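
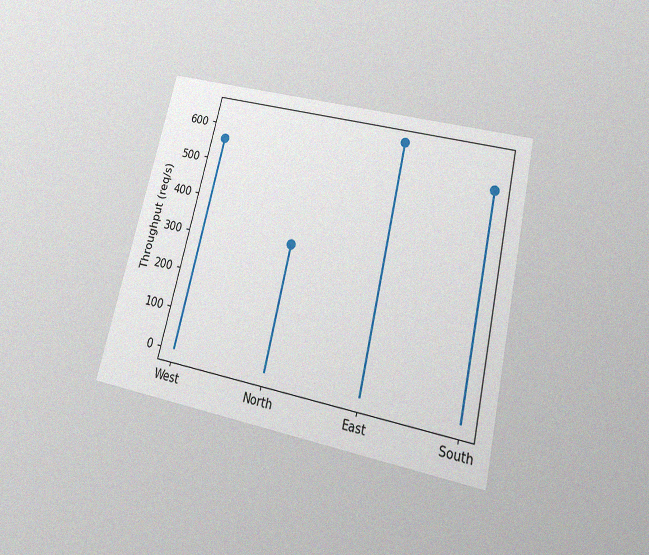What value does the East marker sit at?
The chart is tilted about 13° clockwise and viewed slightly from below, with some photo noise. The East marker sits at 640req/s.

640req/s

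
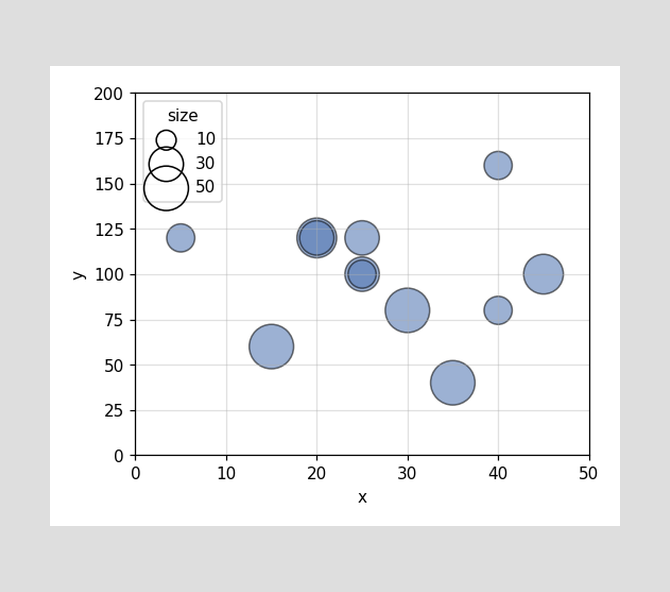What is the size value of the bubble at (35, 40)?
Matching the bubble at (35, 40) against the size legend gives 50.

50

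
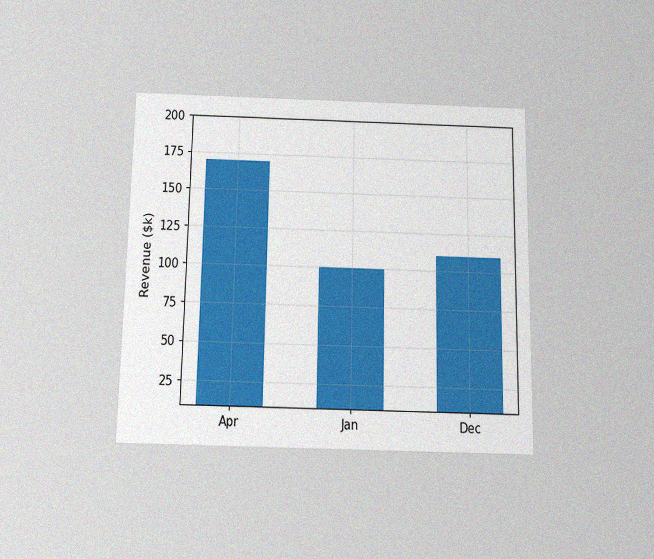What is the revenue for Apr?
The chart is viewed slightly from below, with some photo noise. Reading along the chart's y-axis, the Apr bar reaches $170k.

$170k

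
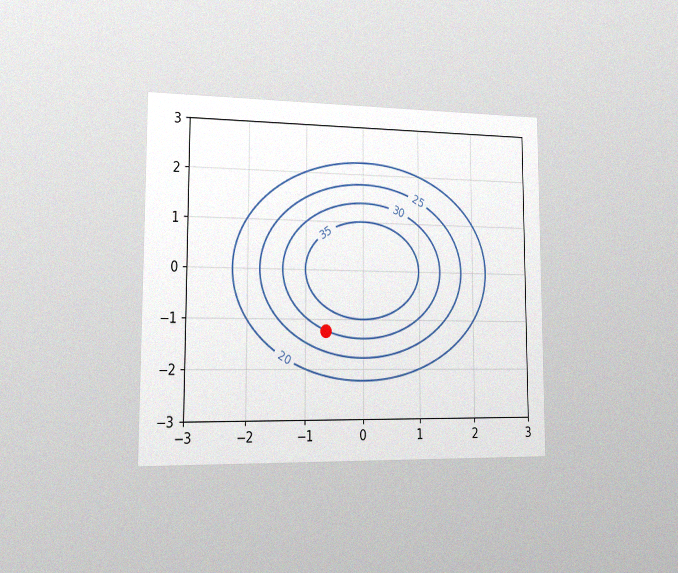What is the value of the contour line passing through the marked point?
The chart is viewed slightly from the left, with some photo noise. The marked point sits on the contour labelled 30.

30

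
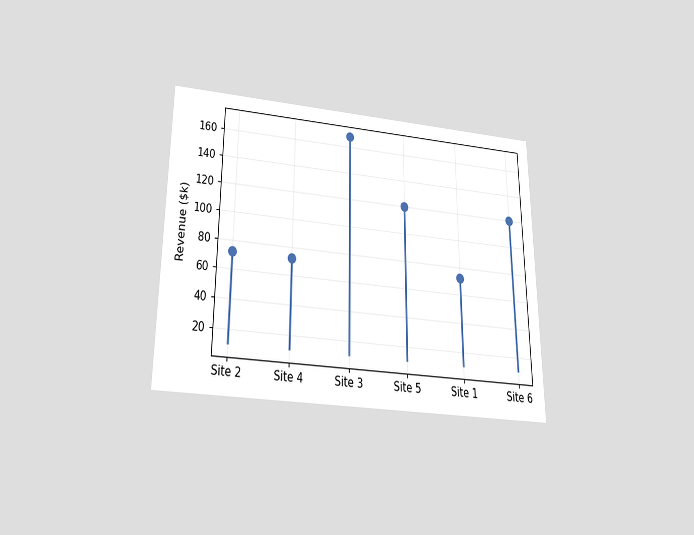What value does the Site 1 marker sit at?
$72k

The chart is viewed slightly from below. The Site 1 marker sits at $72k.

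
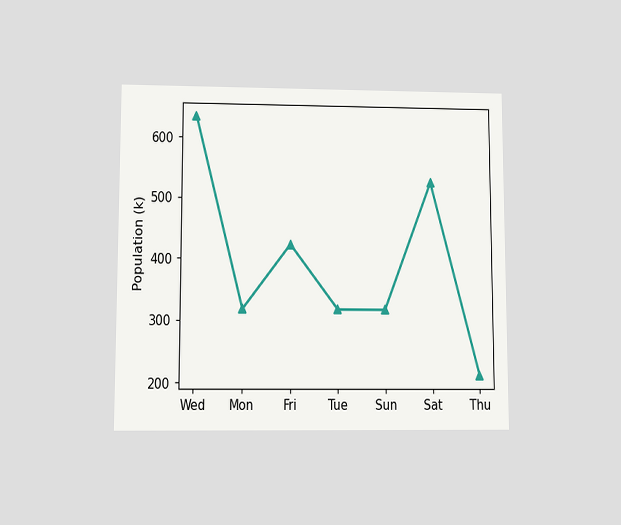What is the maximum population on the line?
636k

The chart is viewed at a slight angle. The highest point is at Wed, and reading across to the y-axis gives 636k.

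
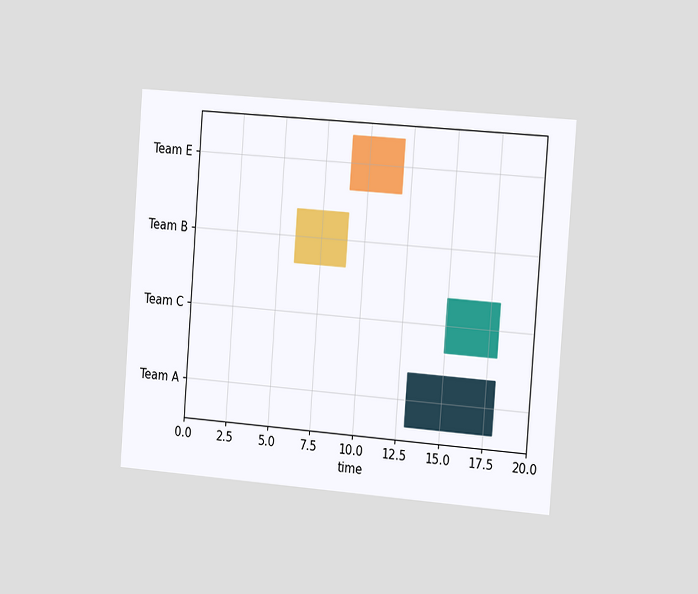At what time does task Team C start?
The chart is tilted about 4° clockwise and viewed slightly from the right. The Team C bar begins at t=15.

15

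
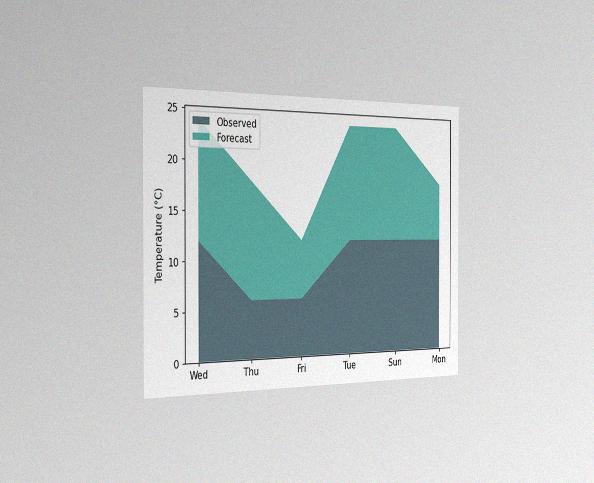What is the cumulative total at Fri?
12°C

The chart is viewed slightly from the left, with some photo noise. The stacked total at Fri reaches 12°C.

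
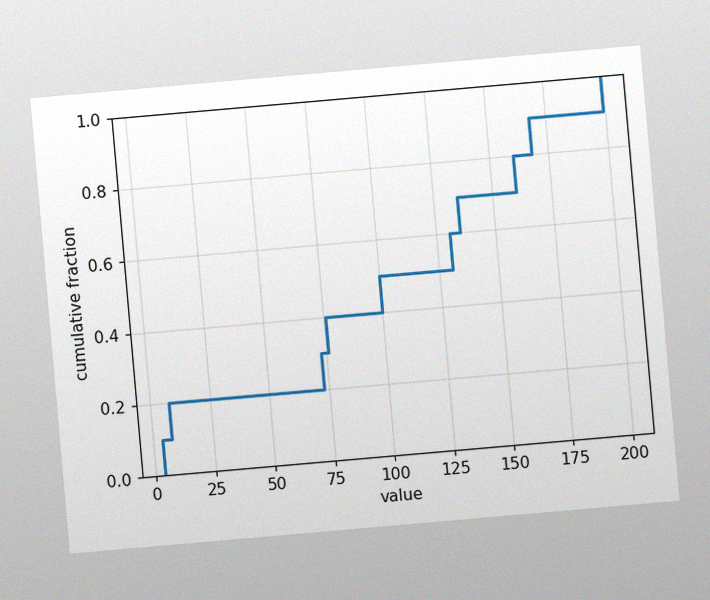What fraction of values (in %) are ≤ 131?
The chart is tilted about 5° counter-clockwise, with some photo noise. At x=131 the ECDF step is at 60%.

60%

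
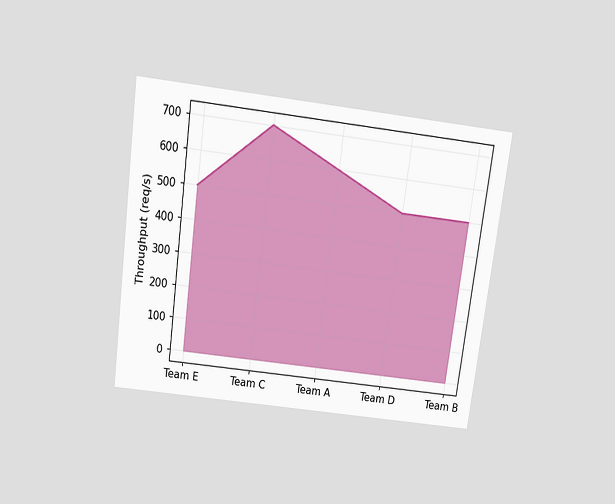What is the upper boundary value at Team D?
500req/s

The chart is tilted about 8° clockwise and viewed slightly from above. At Team D the upper boundary is at 500req/s.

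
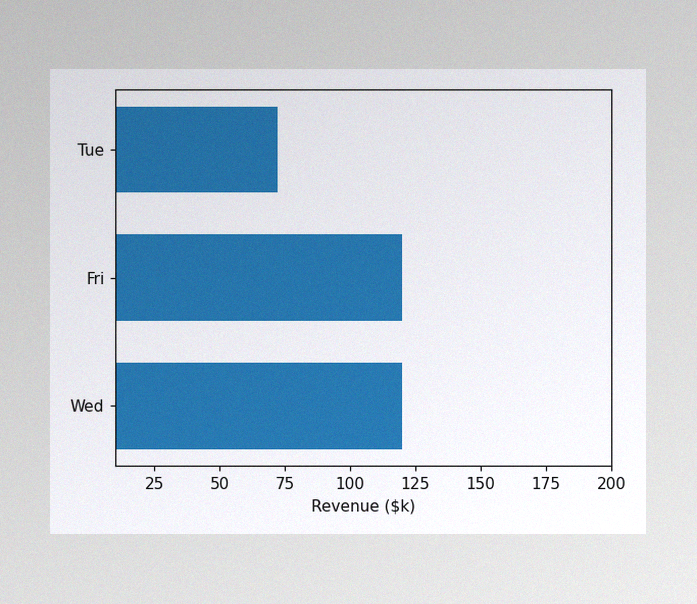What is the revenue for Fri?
$120k

The image has some photo noise and uneven lighting. Reading along the chart's x-axis, the Fri bar reaches $120k.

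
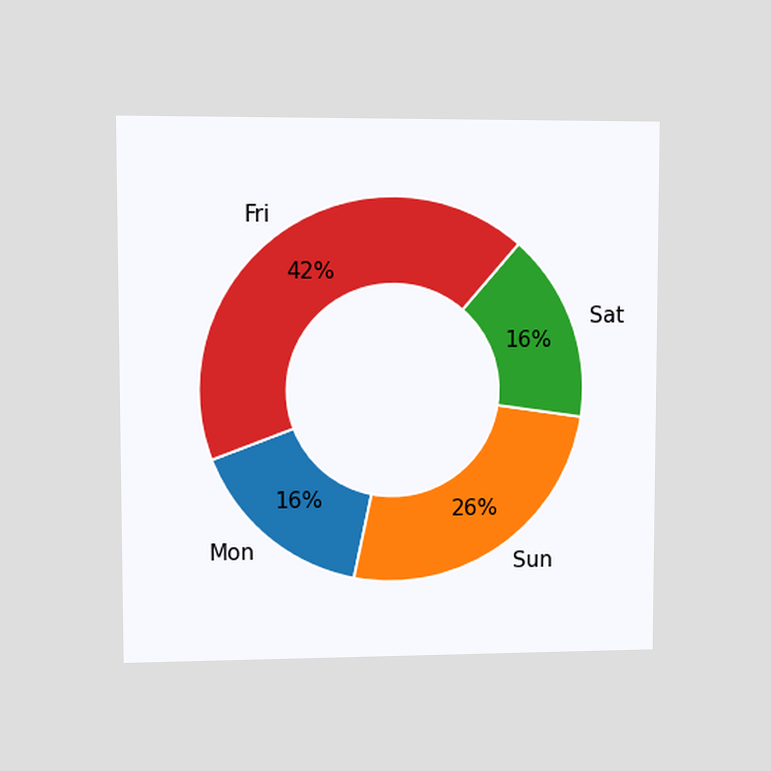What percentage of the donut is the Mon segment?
The chart is viewed at a slight angle. The Mon segment takes up 16% of the ring.

16%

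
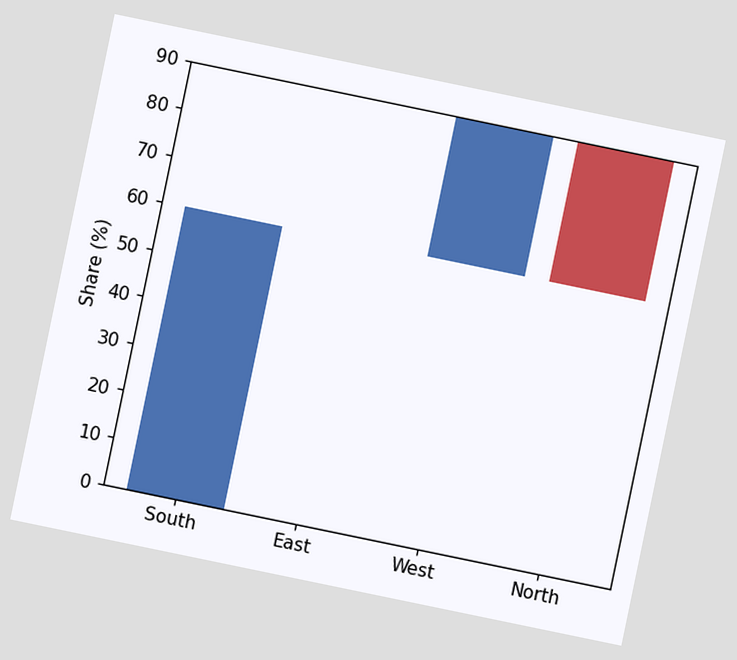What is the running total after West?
90%

The chart is tilted about 12° clockwise. After West the running total reaches 90%.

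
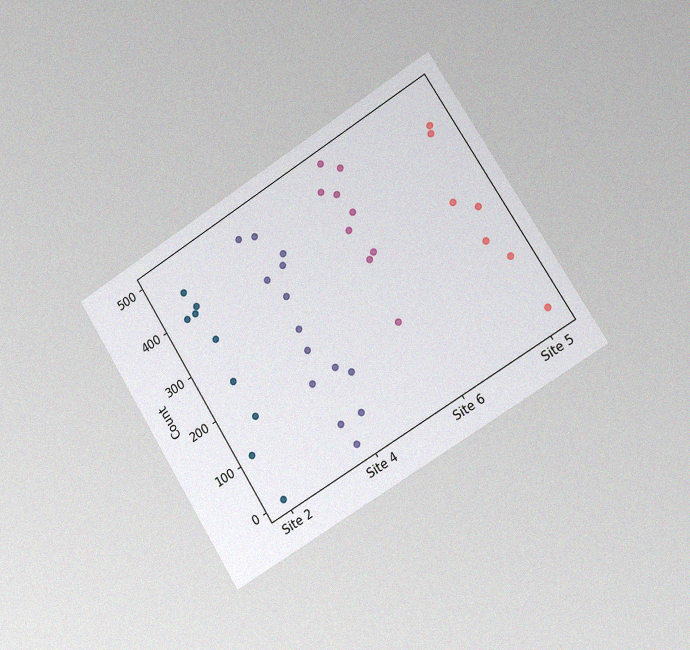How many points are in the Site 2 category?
9

The chart is tilted about 32° counter-clockwise and viewed slightly from the right, with some photo noise. Counting the markers in the Site 2 column gives 9.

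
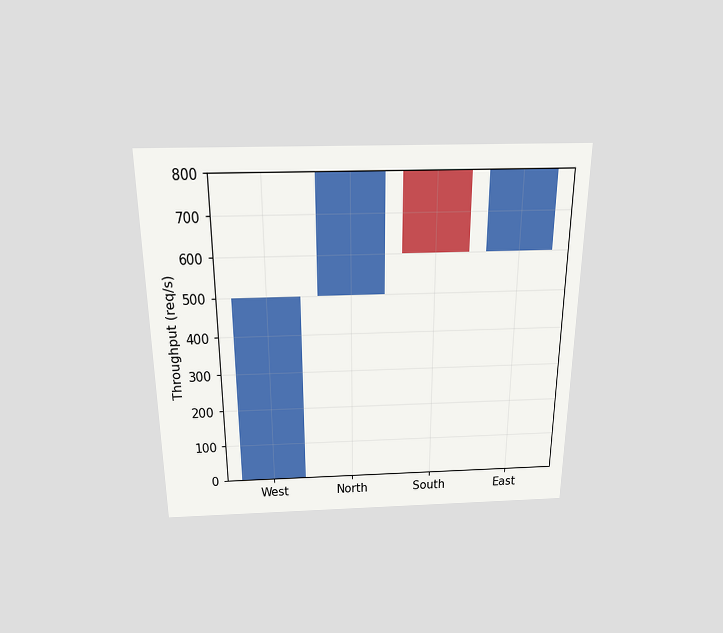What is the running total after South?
600req/s

The chart is viewed slightly from above. After South the running total reaches 600req/s.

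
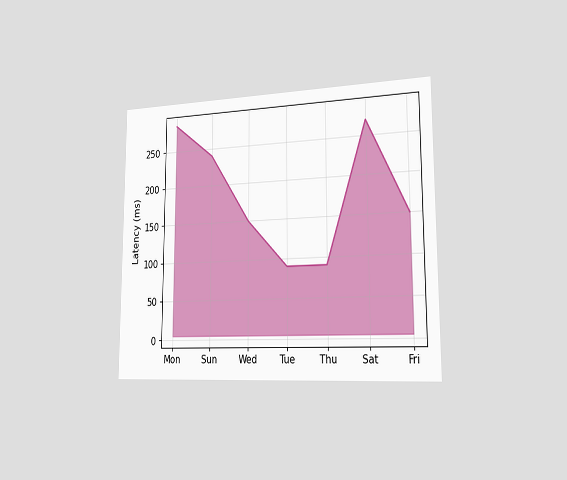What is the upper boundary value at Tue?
90ms

The chart is viewed slightly from the right. At Tue the upper boundary is at 90ms.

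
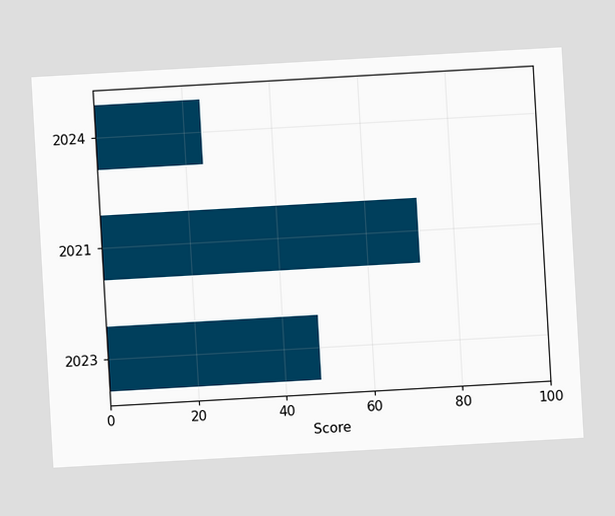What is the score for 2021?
72

The chart is tilted about 3° counter-clockwise. Reading along the chart's x-axis, the 2021 bar reaches 72.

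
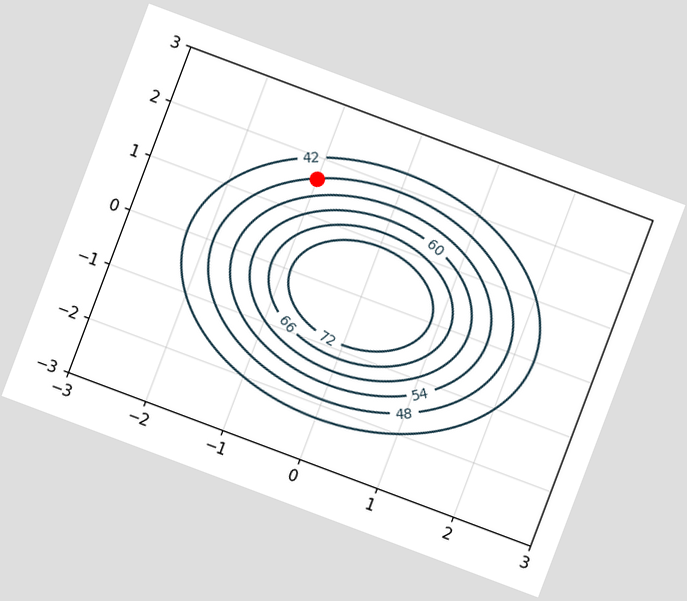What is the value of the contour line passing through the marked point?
The chart is tilted about 21° clockwise. The marked point sits on the contour labelled 48.

48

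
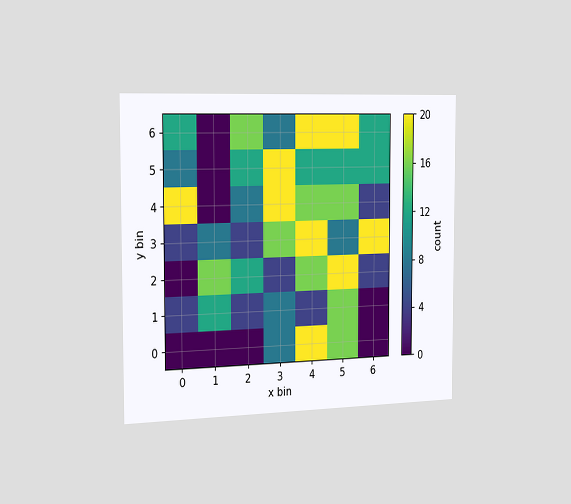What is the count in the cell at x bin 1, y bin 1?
The chart is viewed slightly from the left. Matching the cell (1, 1) against the colorbar gives 12.

12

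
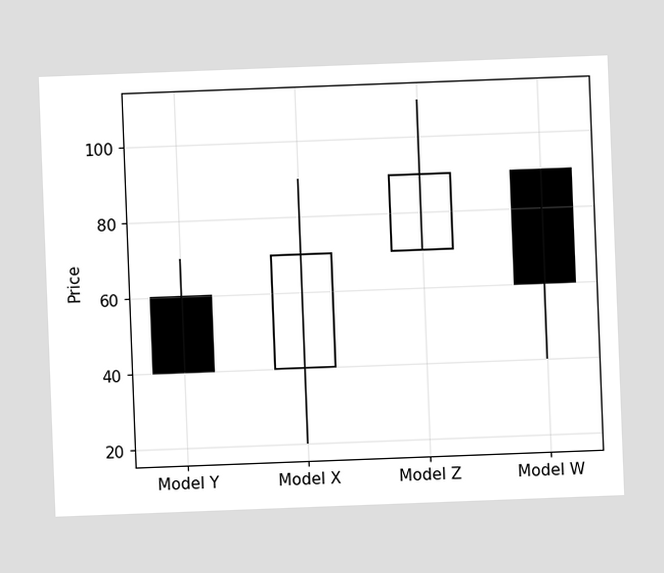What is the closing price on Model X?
The chart is tilted about 2° counter-clockwise. The Model X candle closes at 70.

70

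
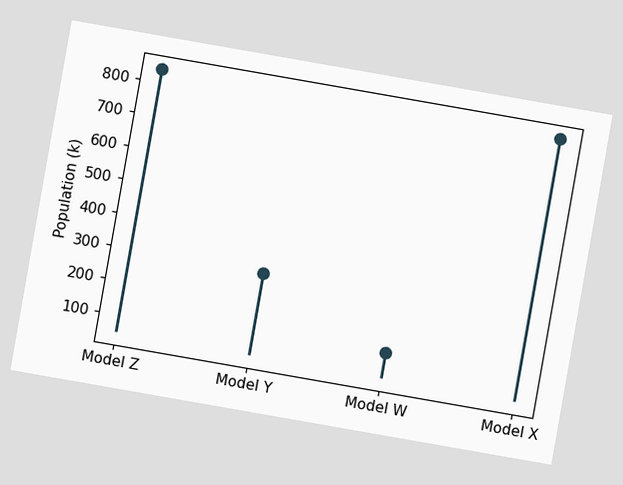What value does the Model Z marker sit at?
840k

The chart is tilted about 10° clockwise. The Model Z marker sits at 840k.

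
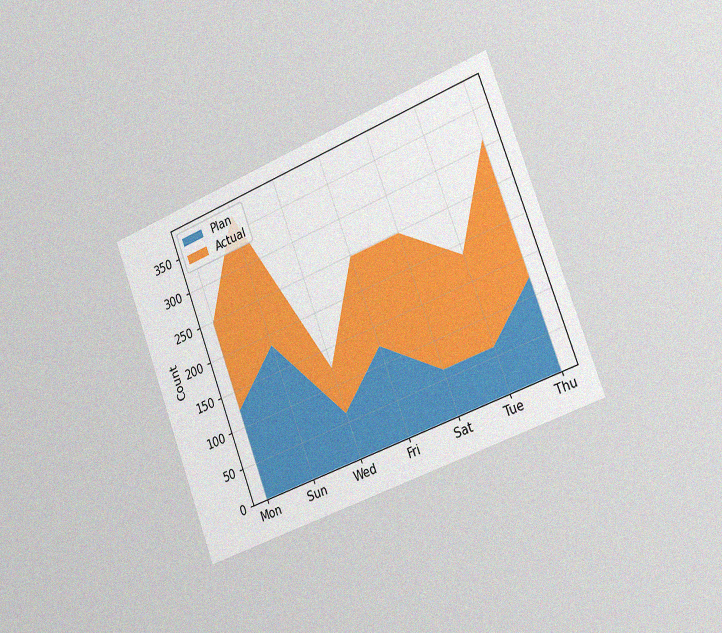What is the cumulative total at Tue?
The chart is tilted about 21° counter-clockwise and viewed slightly from the right, with some photo noise. The stacked total at Tue reaches 186.

186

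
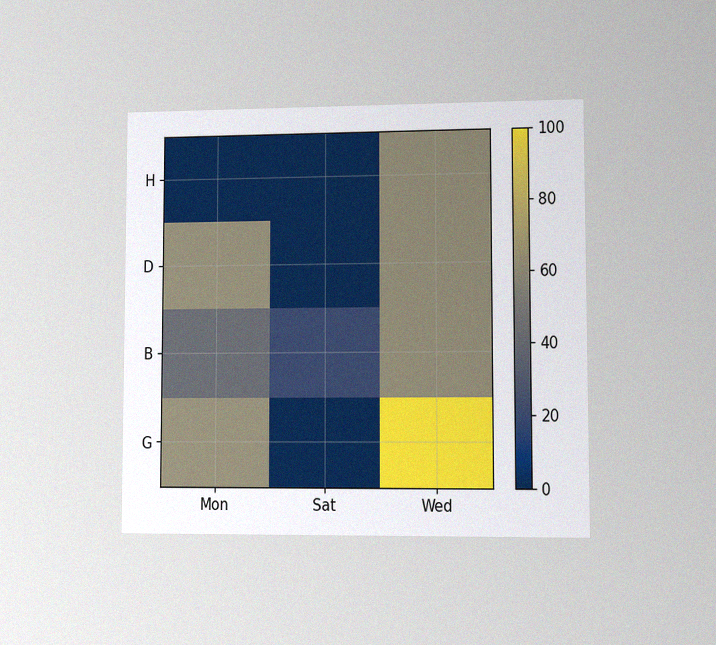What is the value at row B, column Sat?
The chart is viewed at a slight angle, with some photo noise. Matching cell (B, Sat) against the colorbar gives 20.

20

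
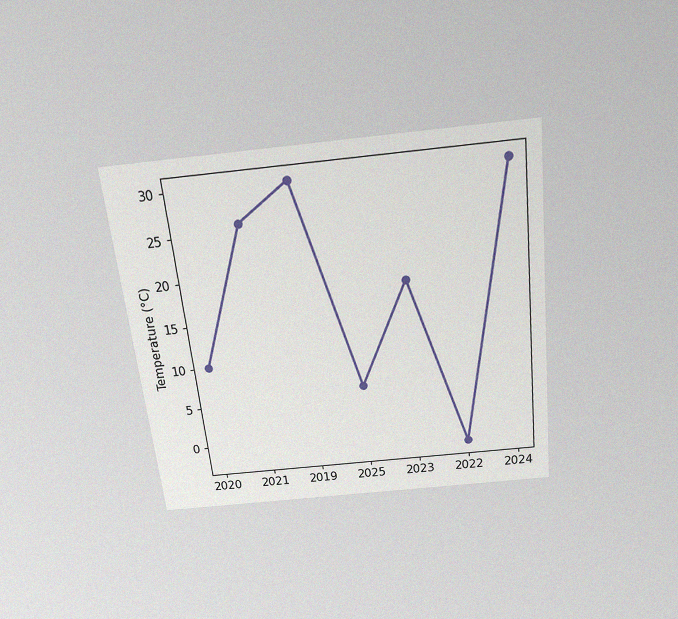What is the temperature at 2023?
18°C

The chart is tilted about 6° counter-clockwise and viewed slightly from above, with some photo noise. At 2023, the line is at 18°C.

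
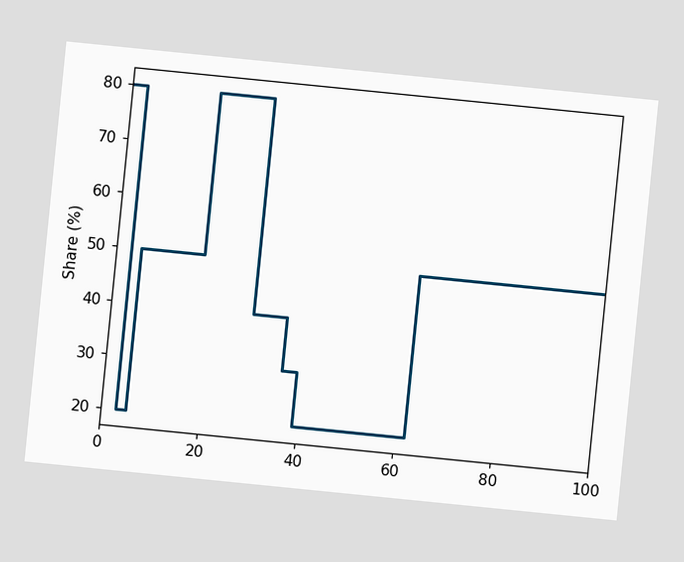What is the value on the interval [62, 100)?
50%

The chart is tilted about 6° clockwise. On [62, 100) the step sits at 50%.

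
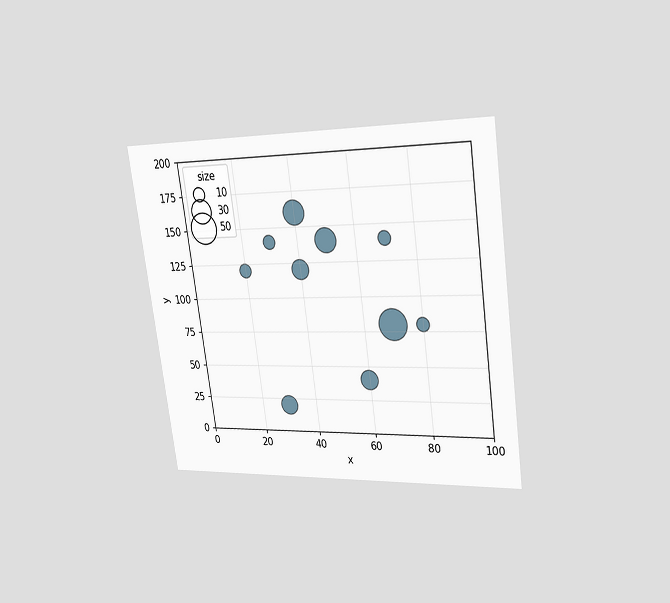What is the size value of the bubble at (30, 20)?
20

The chart is tilted about 8° counter-clockwise and viewed slightly from the right. Matching the bubble at (30, 20) against the size legend gives 20.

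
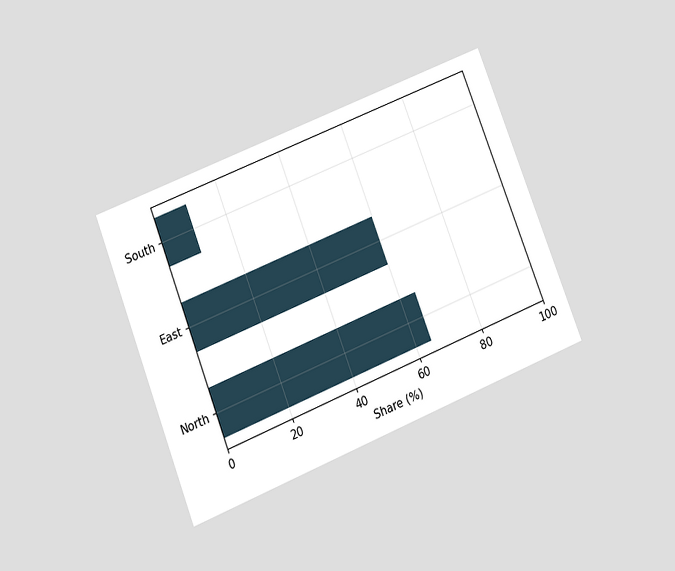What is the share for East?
The chart is tilted about 22° counter-clockwise and viewed at a slight angle. Reading along the chart's x-axis, the East bar reaches 60%.

60%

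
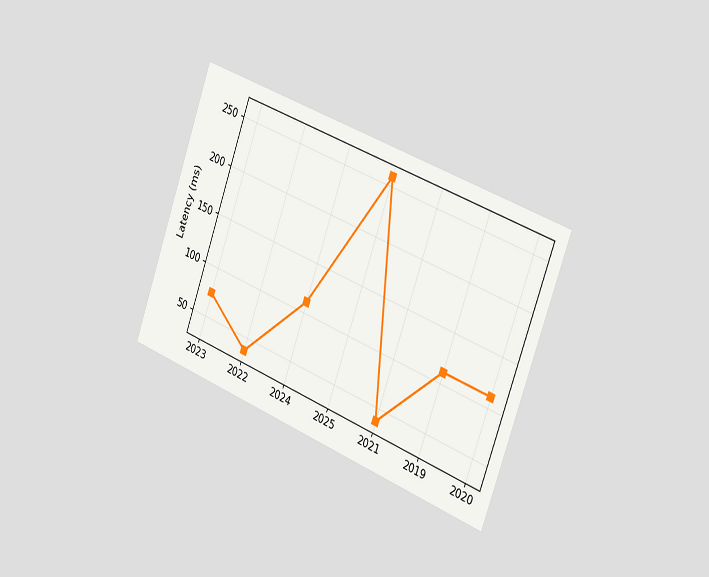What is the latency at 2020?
111ms

The chart is tilted about 20° clockwise and viewed slightly from the right. At 2020, the line is at 111ms.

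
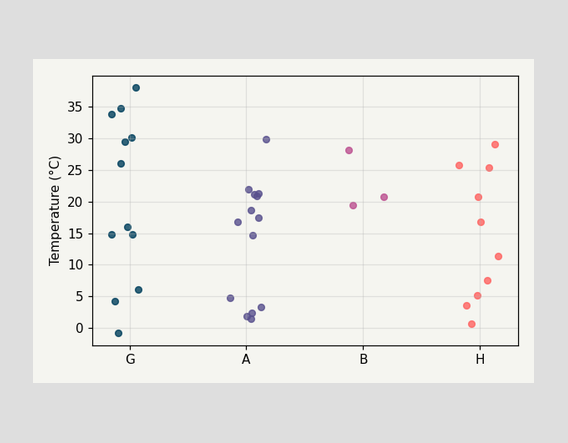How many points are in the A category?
14

Counting the markers in the A column gives 14.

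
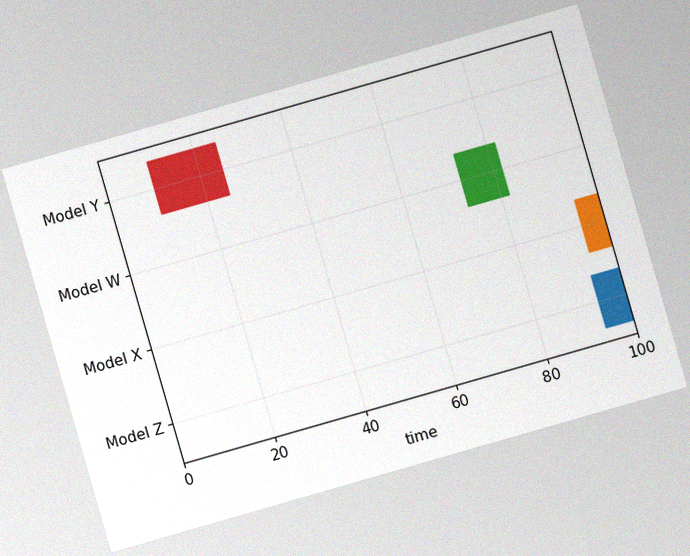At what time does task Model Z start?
94

The chart is tilted about 16° counter-clockwise, with some photo noise. The Model Z bar begins at t=94.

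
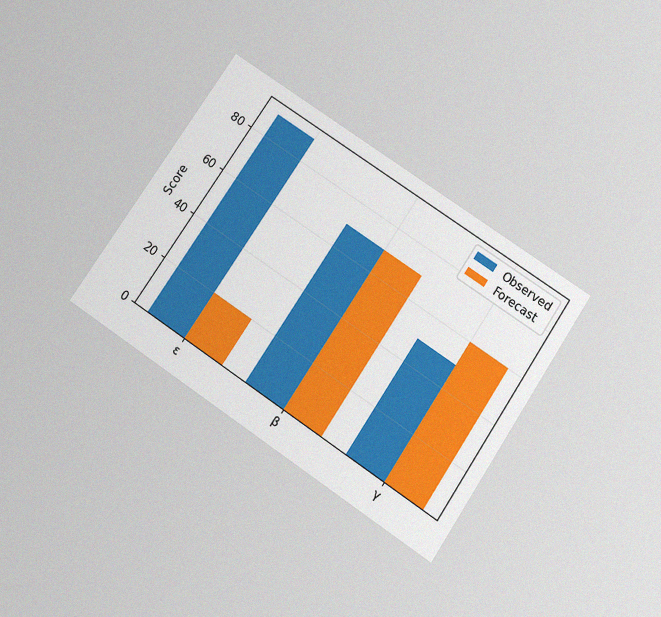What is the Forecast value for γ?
60

The chart is tilted about 34° clockwise and viewed slightly from below, with some photo noise. The Forecast bar at γ reaches 60 on the y-axis.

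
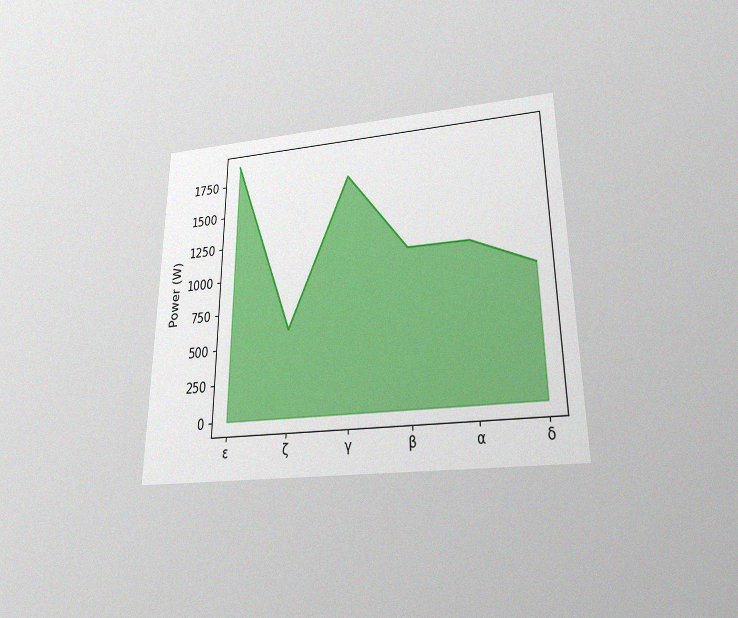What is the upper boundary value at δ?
The chart is viewed slightly from below, with some photo noise. At δ the upper boundary is at 900W.

900W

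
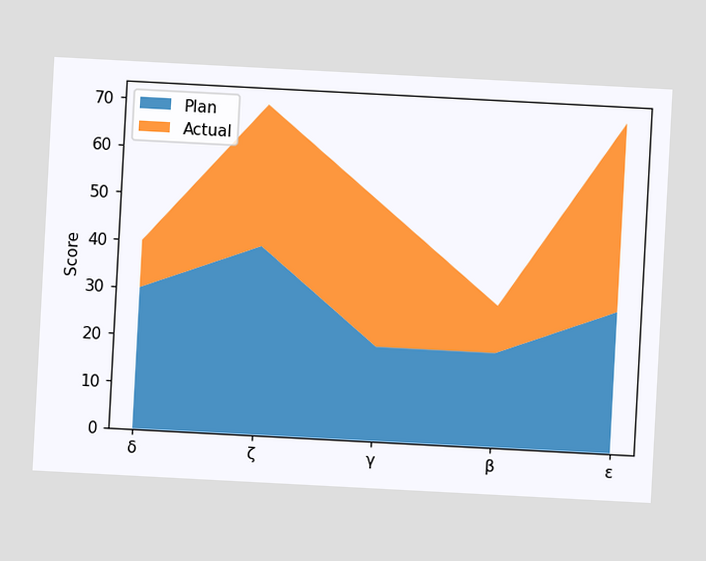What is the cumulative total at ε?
The chart is tilted about 3° clockwise. The stacked total at ε reaches 70.

70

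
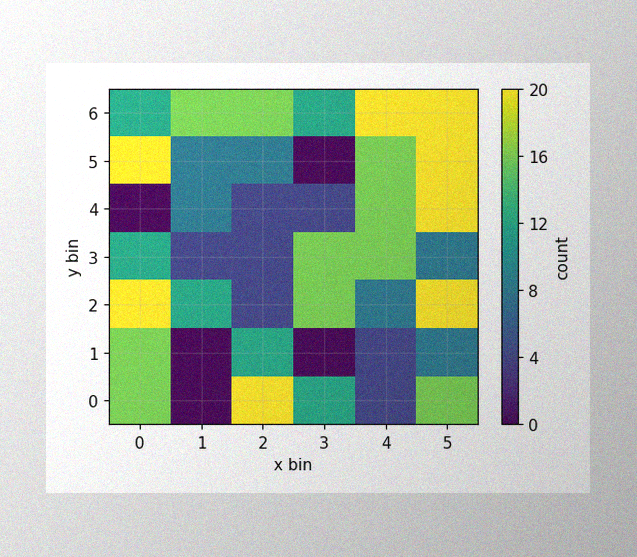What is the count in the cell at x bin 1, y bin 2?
The image has some photo noise and uneven lighting. Matching the cell (1, 2) against the colorbar gives 12.

12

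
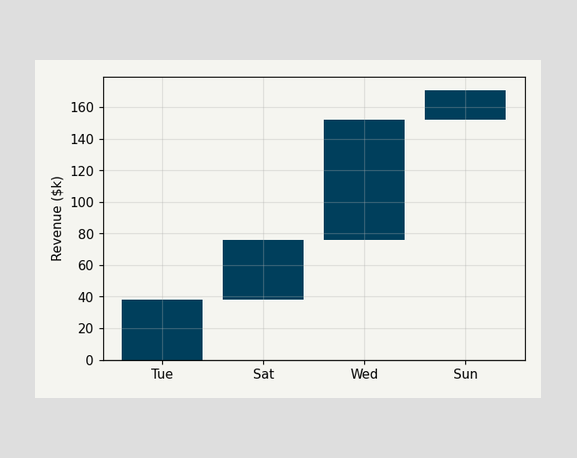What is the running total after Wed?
After Wed the running total reaches $152k.

$152k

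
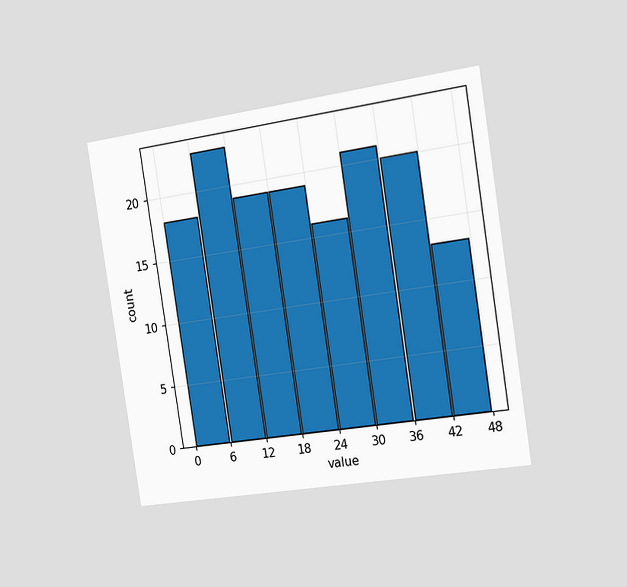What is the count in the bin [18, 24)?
The chart is tilted about 9° counter-clockwise and viewed slightly from the right. The [18, 24) bin has height 19.

19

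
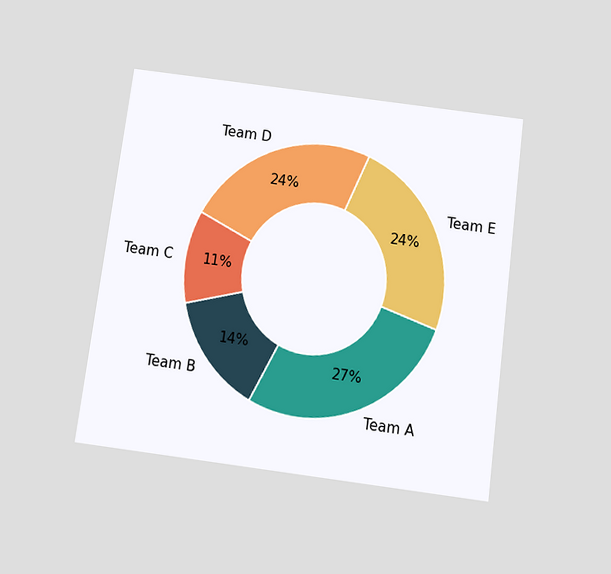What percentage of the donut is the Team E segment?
24%

The chart is tilted about 8° clockwise and viewed slightly from below. The Team E segment takes up 24% of the ring.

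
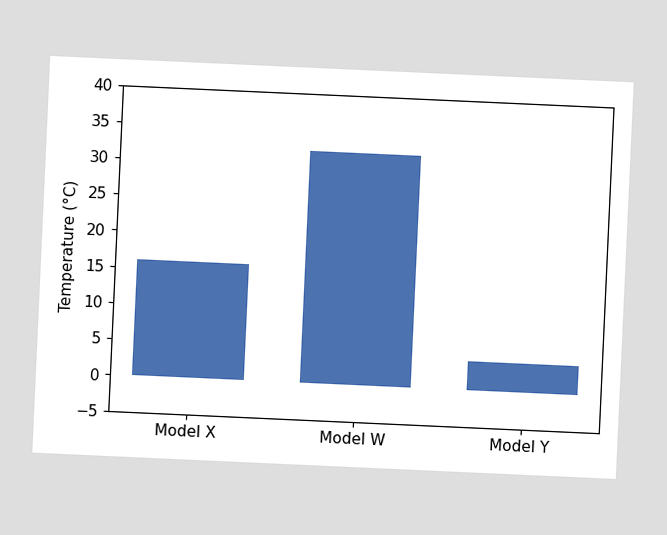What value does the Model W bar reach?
The chart is tilted about 3° clockwise. Reading along the chart's y-axis, the Model W bar reaches 32°C.

32°C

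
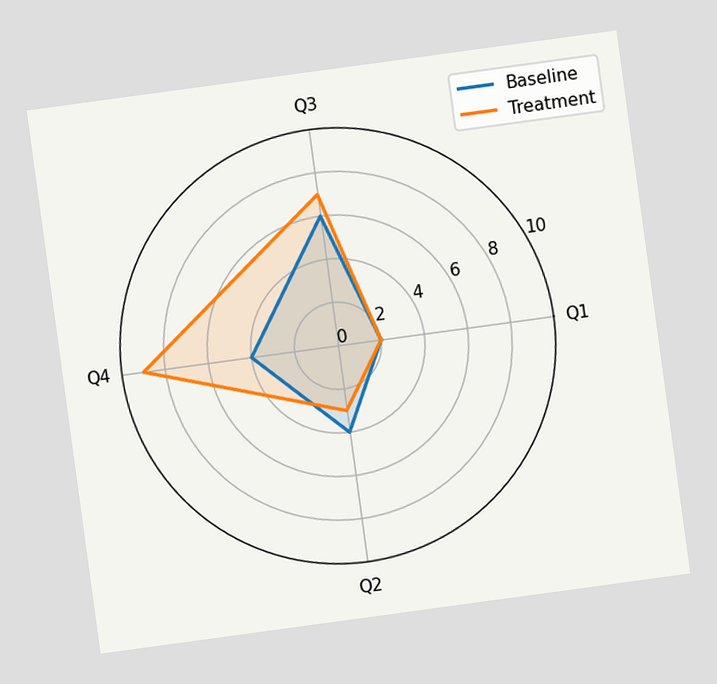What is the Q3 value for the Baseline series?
6

The chart is tilted about 8° counter-clockwise. On the Q3 axis, Baseline reaches 6.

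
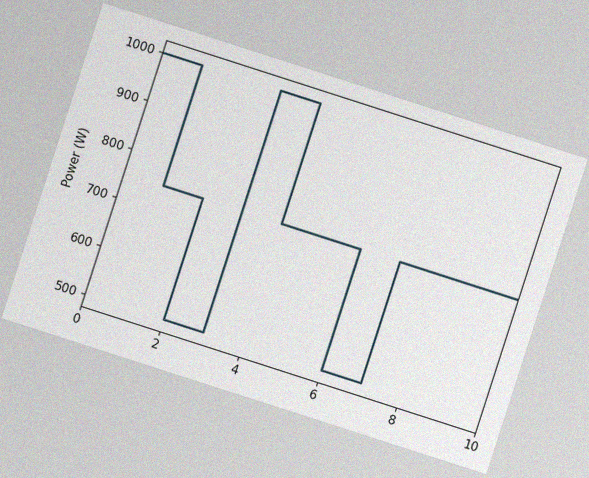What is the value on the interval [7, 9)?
750W

The chart is tilted about 18° clockwise, with some photo noise. On [7, 9) the step sits at 750W.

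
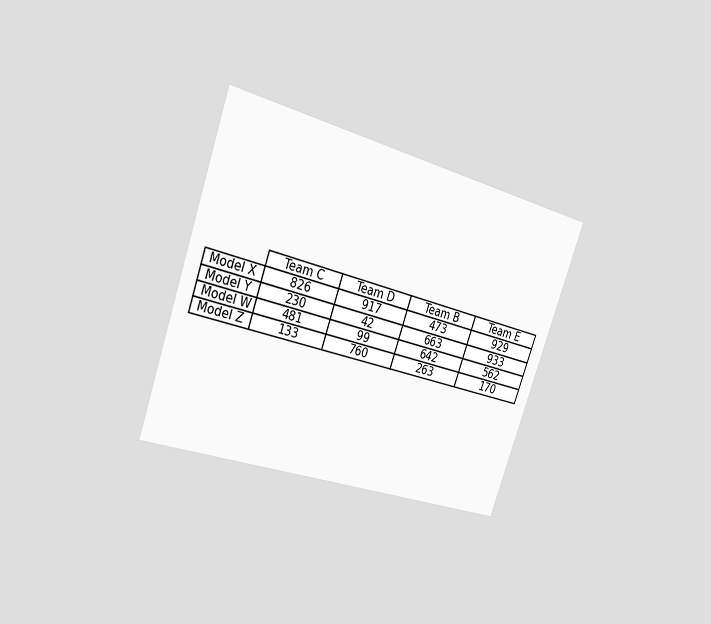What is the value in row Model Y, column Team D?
The chart is tilted about 19° clockwise and viewed slightly from the left. The (Model Y, Team D) cell reads 42.

42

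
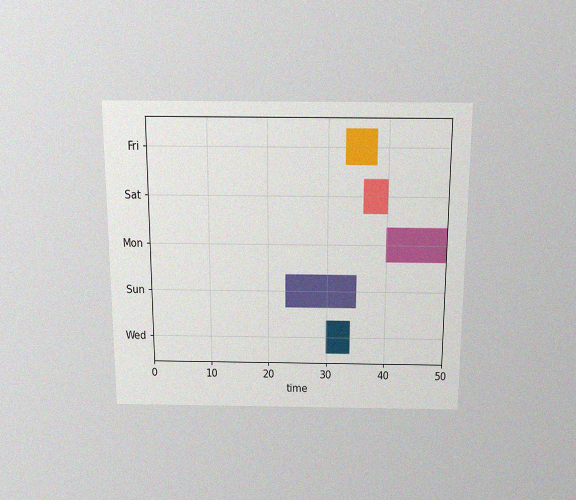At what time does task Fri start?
33

The chart is viewed slightly from above, with some photo noise. The Fri bar begins at t=33.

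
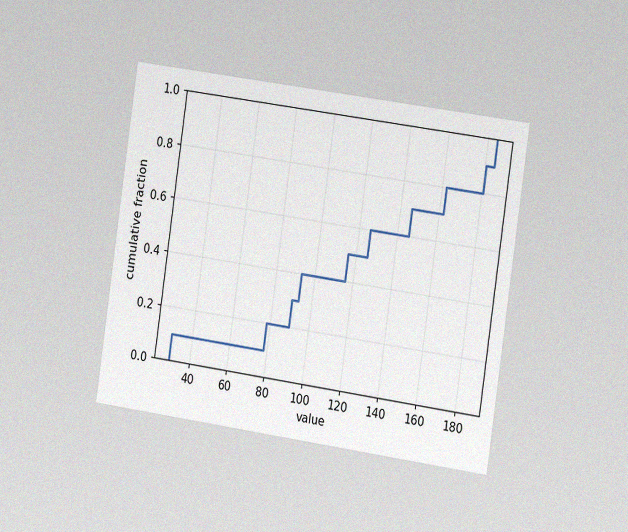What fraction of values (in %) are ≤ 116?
50%

The chart is tilted about 8° clockwise and viewed at a slight angle, with some photo noise. At x=116 the ECDF step is at 50%.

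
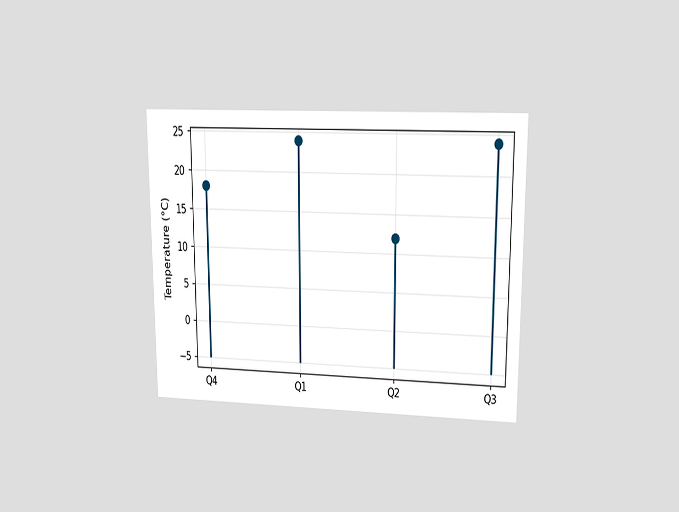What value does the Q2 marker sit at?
The chart is viewed at a slight angle. The Q2 marker sits at 12°C.

12°C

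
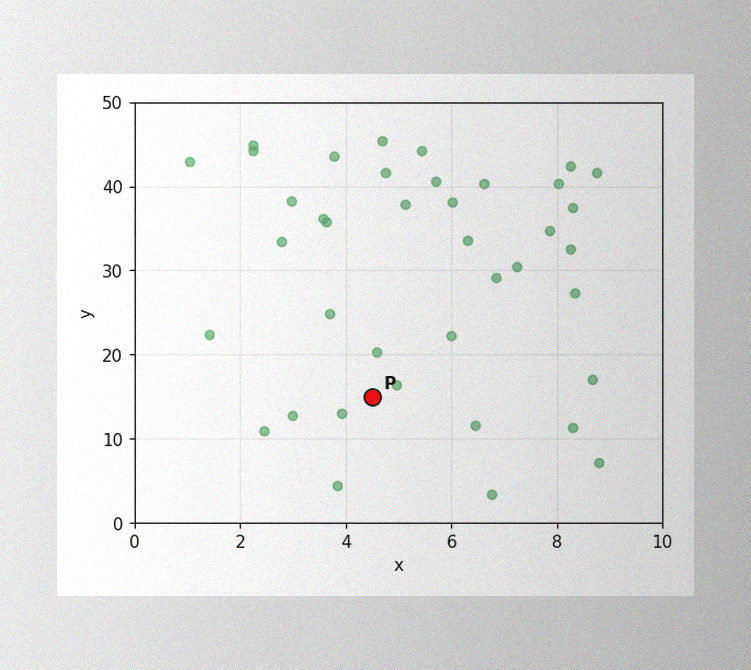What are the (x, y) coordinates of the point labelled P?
(4.5, 15)

The image has some photo noise and uneven lighting. Following the gridlines from P to each axis, P sits at (4.5, 15).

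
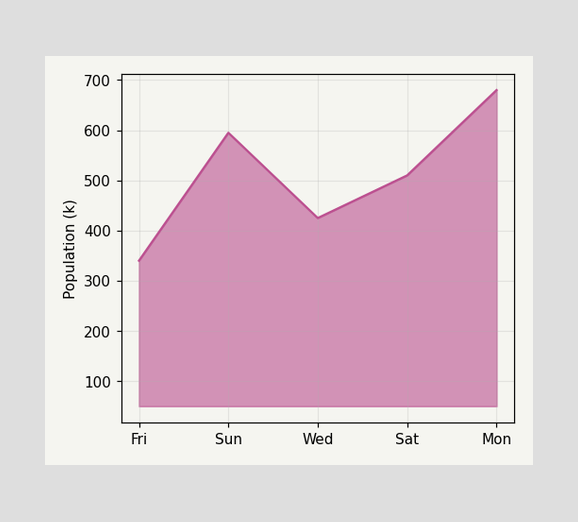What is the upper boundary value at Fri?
340k

At Fri the upper boundary is at 340k.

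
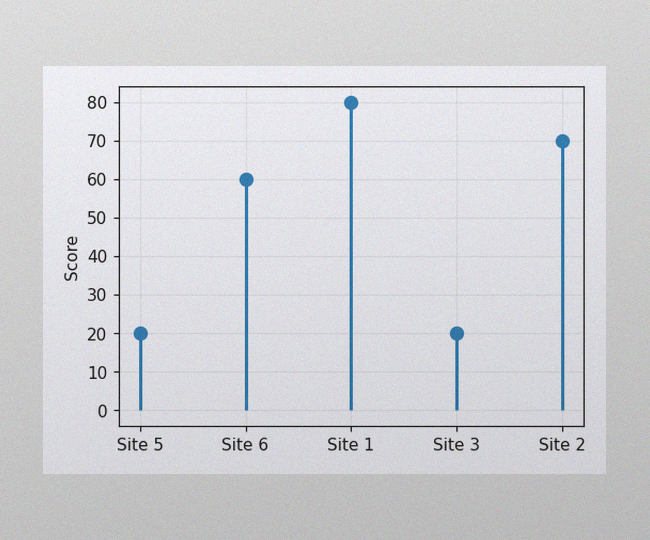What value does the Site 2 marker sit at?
70

The image has some photo noise and uneven lighting. The Site 2 marker sits at 70.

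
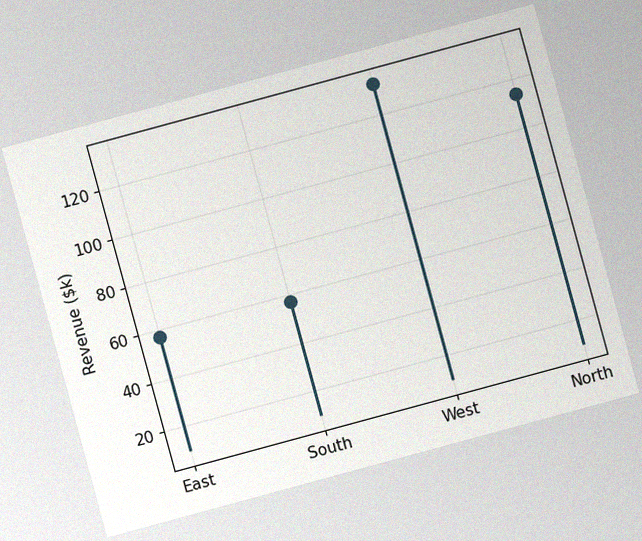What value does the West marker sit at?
The chart is tilted about 15° counter-clockwise, with some photo noise. The West marker sits at $133k.

$133k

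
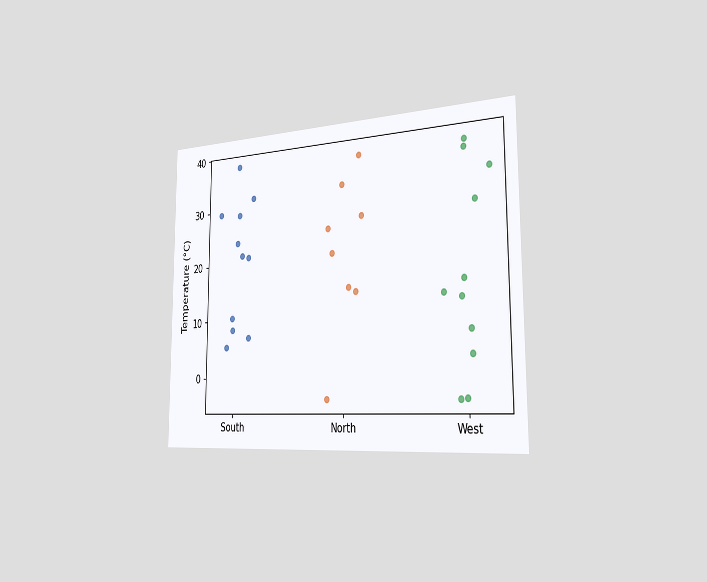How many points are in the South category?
The chart is viewed slightly from the right. Counting the markers in the South column gives 11.

11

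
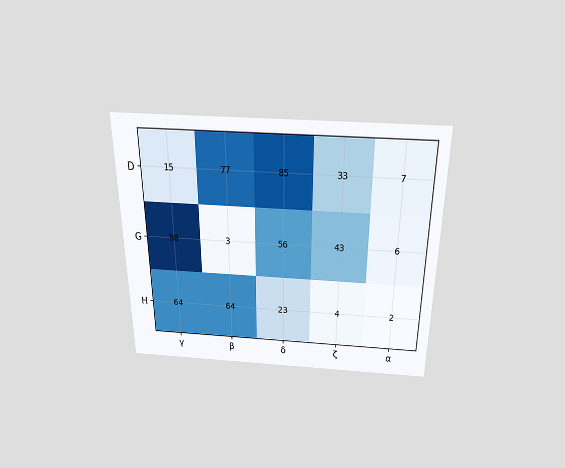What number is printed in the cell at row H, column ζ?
The chart is viewed slightly from above. The (H, ζ) cell reads 4.

4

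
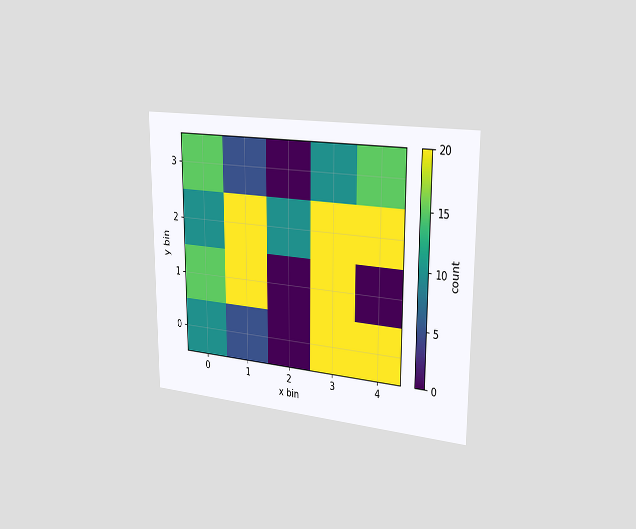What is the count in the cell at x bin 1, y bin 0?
5

The chart is viewed slightly from the right. Matching the cell (1, 0) against the colorbar gives 5.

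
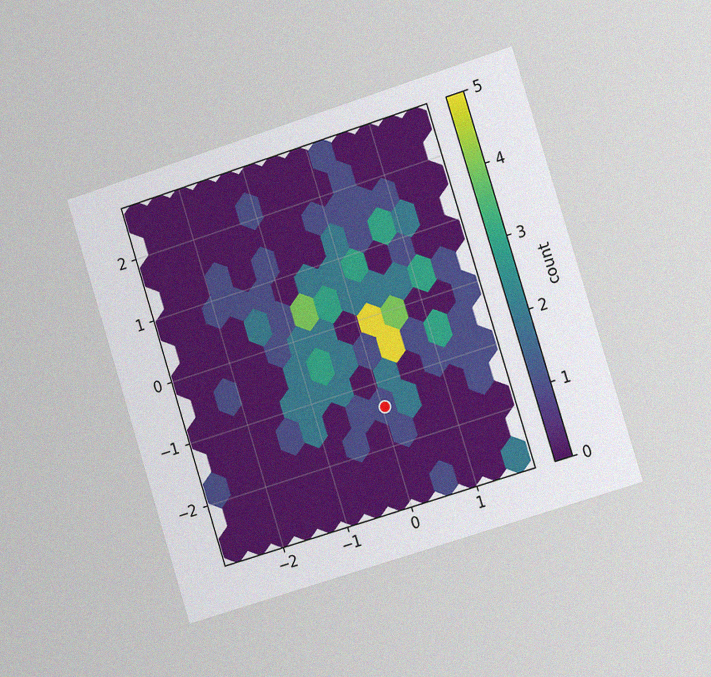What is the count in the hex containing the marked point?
The chart is tilted about 17° counter-clockwise and viewed slightly from the right, with some photo noise. The marked hex reads 1 on the colorbar.

1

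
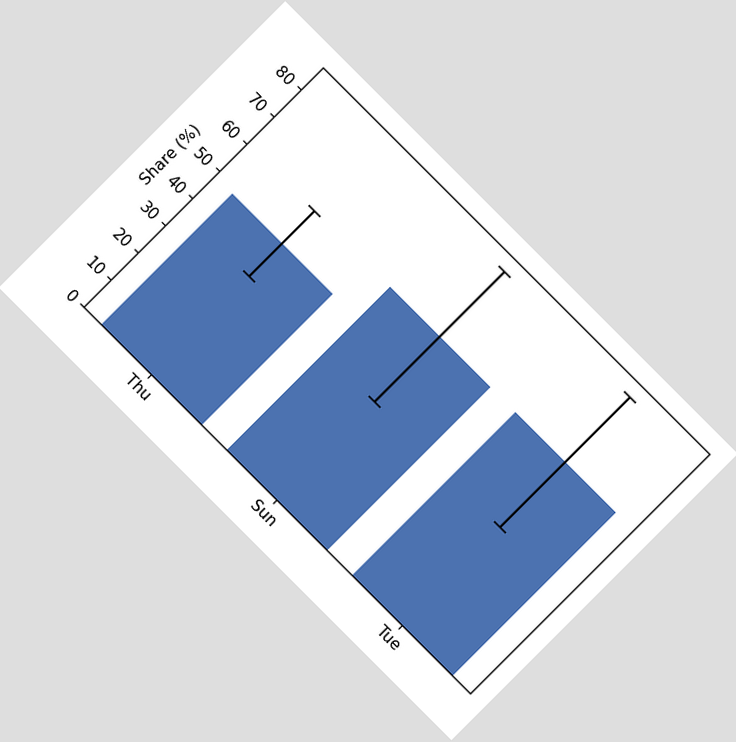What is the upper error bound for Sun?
84%

The chart is tilted about 45° clockwise. The Sun bar's upper whisker reaches 84%.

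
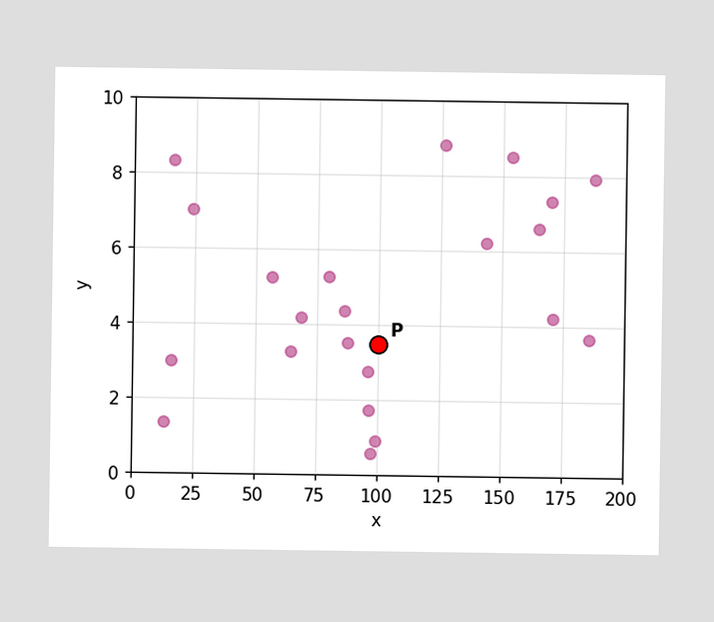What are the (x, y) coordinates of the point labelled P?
(100, 3.5)

Following the gridlines from P to each axis, P sits at (100, 3.5).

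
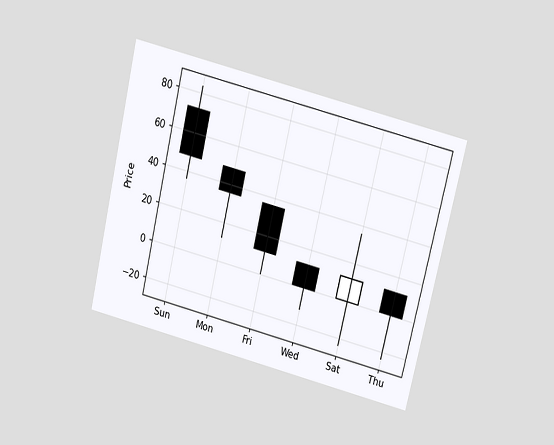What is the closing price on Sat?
The chart is tilted about 14° clockwise and viewed slightly from above. The Sat candle closes at 12.

12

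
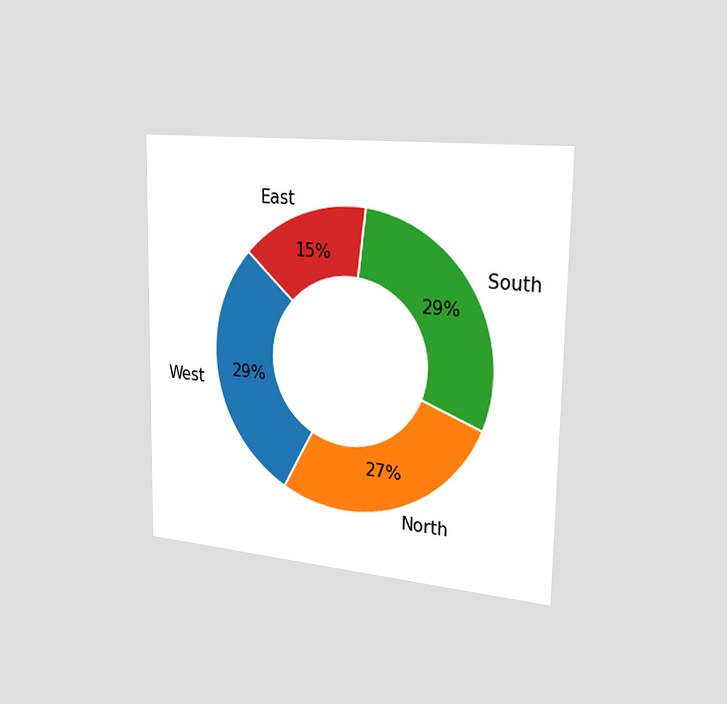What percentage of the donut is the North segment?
27%

The chart is viewed slightly from the right. The North segment takes up 27% of the ring.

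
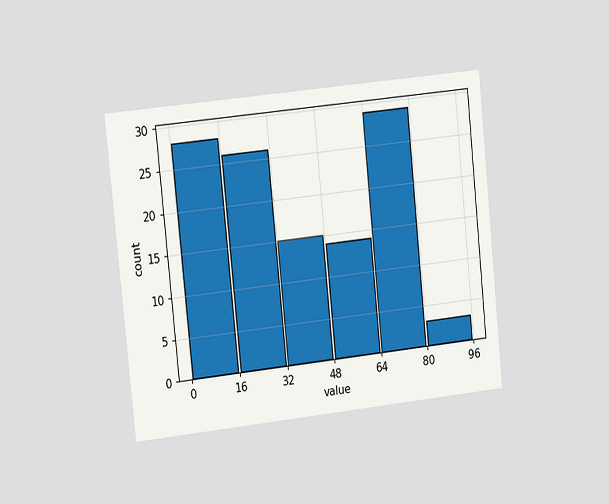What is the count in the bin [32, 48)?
15

The chart is tilted about 6° counter-clockwise and viewed slightly from the left. The [32, 48) bin has height 15.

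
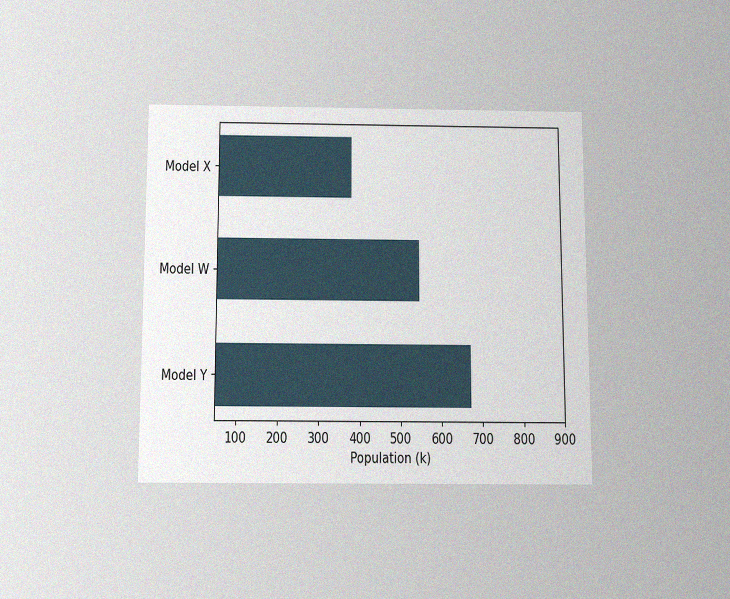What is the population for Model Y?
672k

The chart is viewed slightly from below, with some photo noise. Reading along the chart's x-axis, the Model Y bar reaches 672k.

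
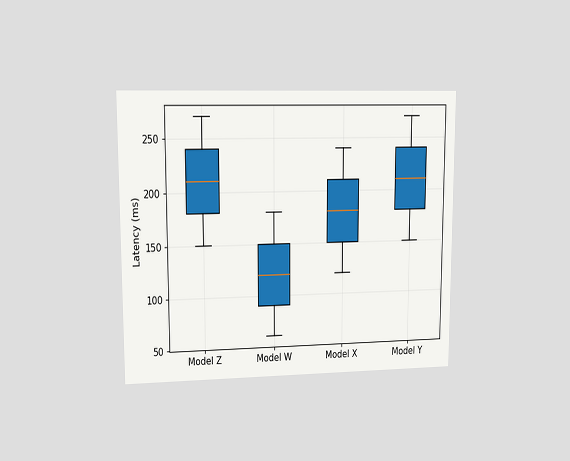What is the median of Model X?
The chart is viewed at a slight angle. The median line in the Model X box sits at 180ms.

180ms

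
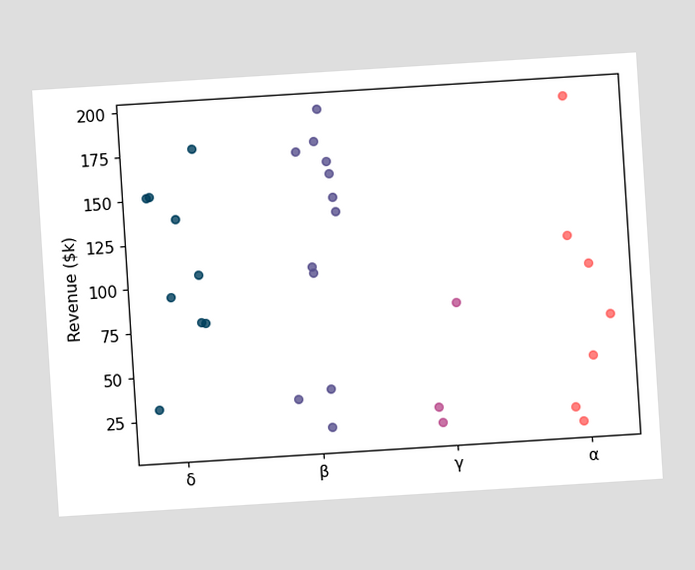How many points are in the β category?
The chart is tilted about 4° counter-clockwise. Counting the markers in the β column gives 12.

12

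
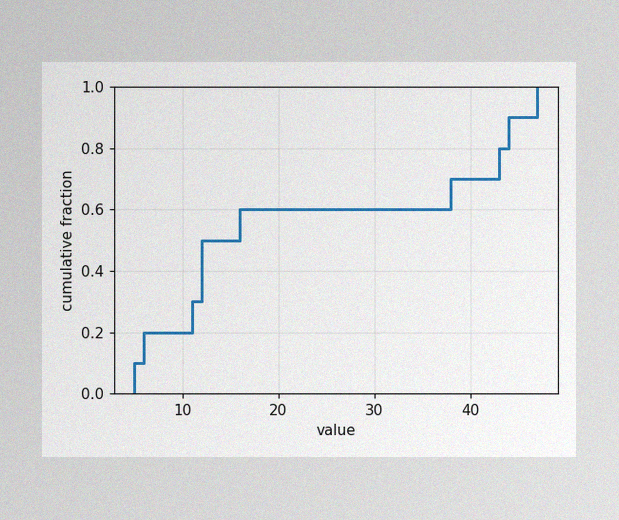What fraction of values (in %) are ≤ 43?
80%

The image has some photo noise and uneven lighting. At x=43 the ECDF step is at 80%.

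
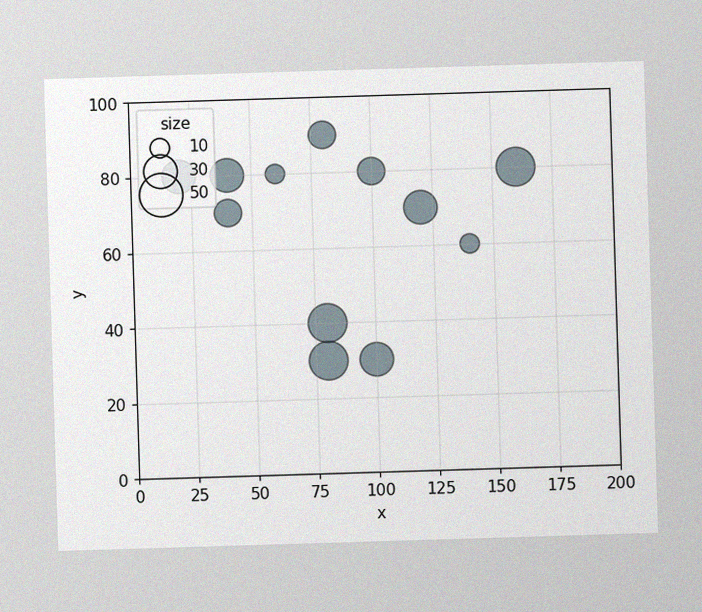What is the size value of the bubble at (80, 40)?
40

The image has some photo noise and uneven lighting. Matching the bubble at (80, 40) against the size legend gives 40.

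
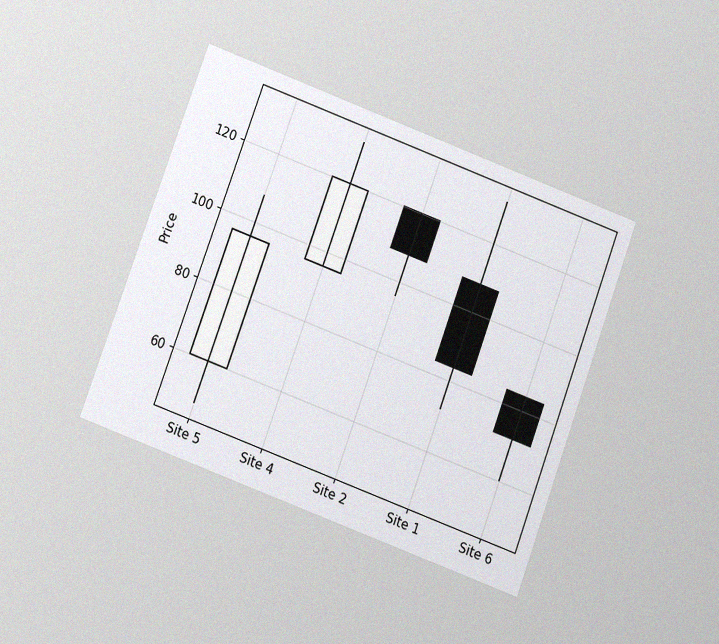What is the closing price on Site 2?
The chart is tilted about 20° clockwise and viewed at a slight angle, with some photo noise. The Site 2 candle closes at 108.

108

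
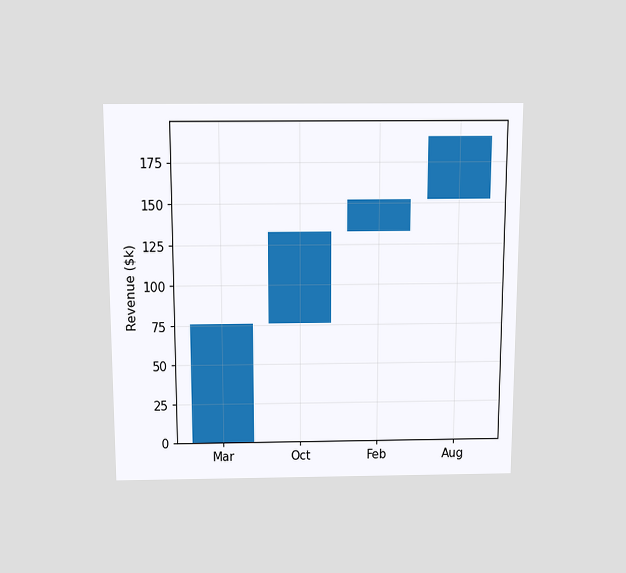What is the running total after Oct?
The chart is viewed slightly from above. After Oct the running total reaches $133k.

$133k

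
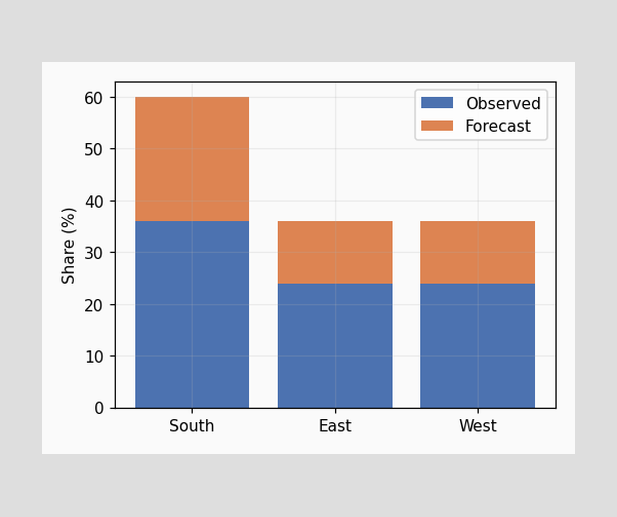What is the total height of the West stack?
36%

The West stack's top reaches 36% on the y-axis.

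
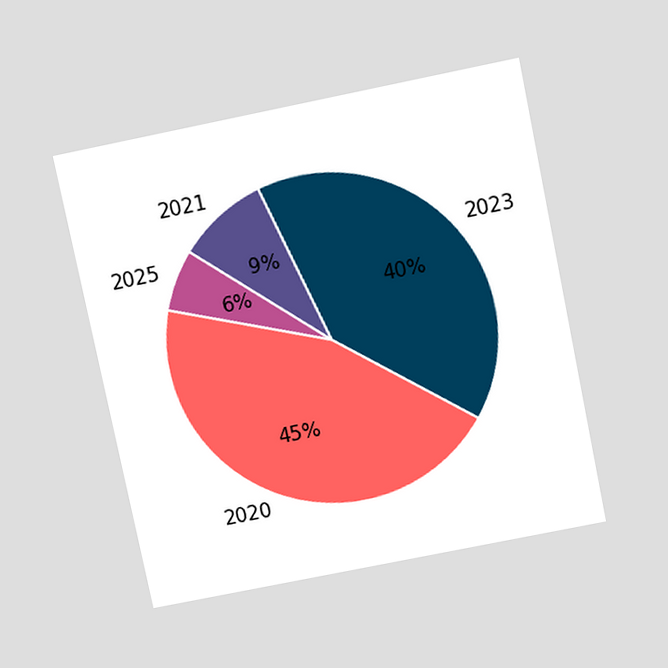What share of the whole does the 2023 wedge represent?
40%

The chart is tilted about 12° counter-clockwise and viewed slightly from above. The 2023 slice takes up 40% of the pie.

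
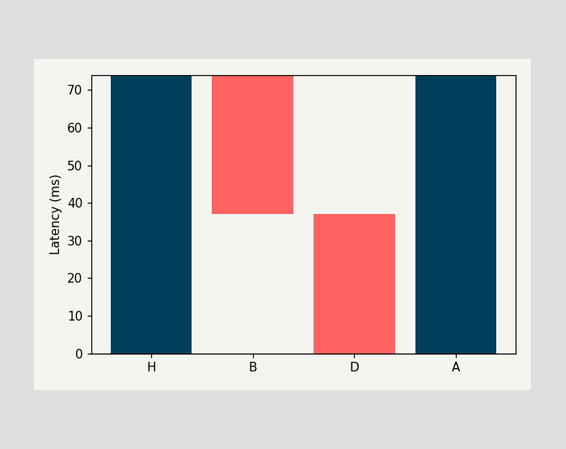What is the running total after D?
0ms

After D the running total reaches 0ms.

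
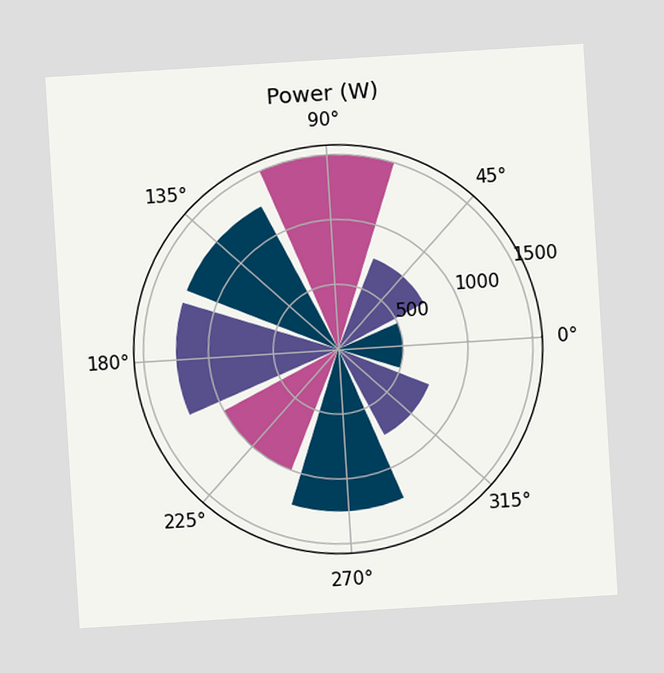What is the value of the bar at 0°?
The chart is tilted about 4° counter-clockwise. The bar at 0° reaches 500W on the radial axis.

500W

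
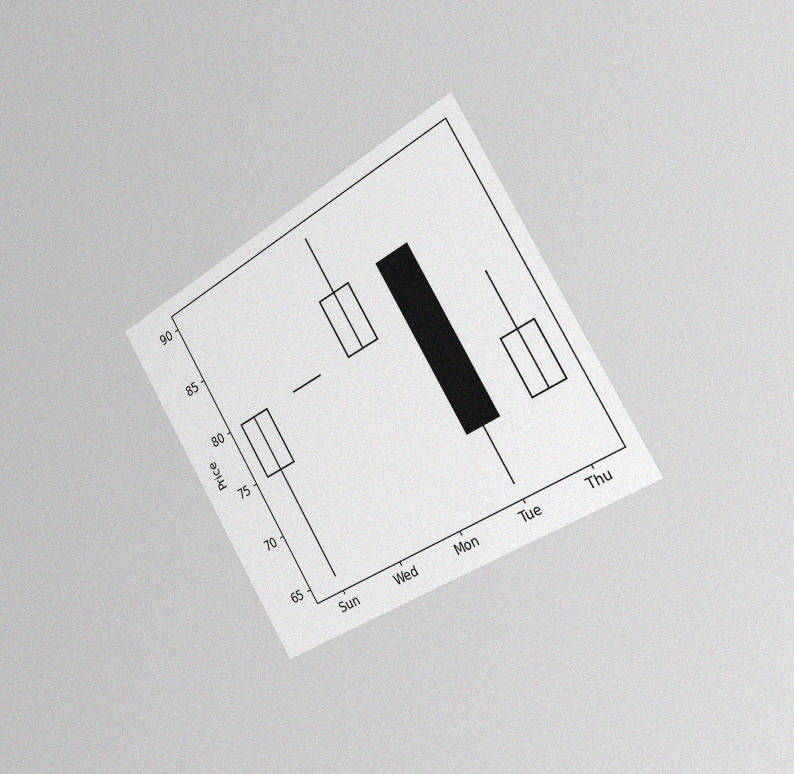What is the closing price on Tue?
70

The chart is tilted about 31° counter-clockwise and viewed slightly from the right, with some photo noise. The Tue candle closes at 70.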